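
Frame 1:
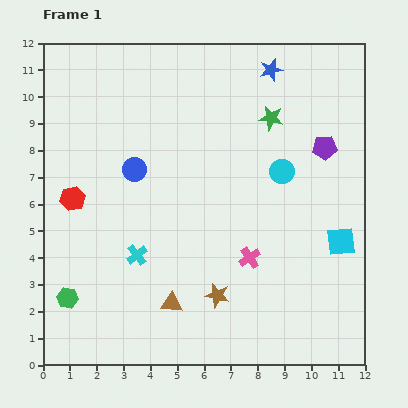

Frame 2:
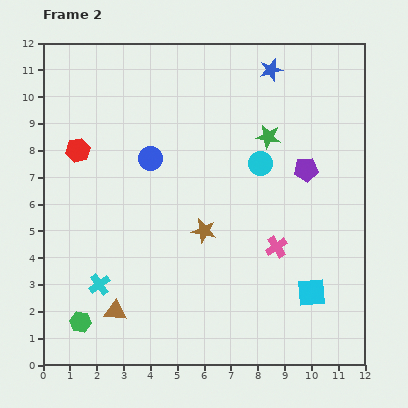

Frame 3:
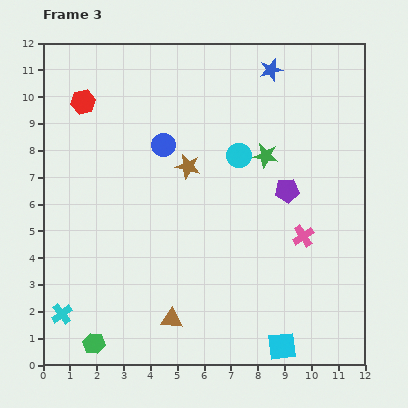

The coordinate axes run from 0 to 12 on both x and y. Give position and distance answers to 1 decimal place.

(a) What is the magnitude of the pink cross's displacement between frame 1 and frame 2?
1.1

The pink cross moved from (7.7, 4.0) to (8.7, 4.4), a distance of √(1.0² + 0.4²) ≈ 1.1.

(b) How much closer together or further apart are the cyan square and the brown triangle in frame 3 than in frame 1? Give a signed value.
-2.5

Distance in frame 1: 6.7. Distance in frame 3: 4.2.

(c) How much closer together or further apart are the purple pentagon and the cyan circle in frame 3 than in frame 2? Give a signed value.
+0.5

Distance in frame 2: 1.7. Distance in frame 3: 2.2.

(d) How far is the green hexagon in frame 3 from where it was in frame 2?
0.9

The green hexagon moved from (1.4, 1.6) to (1.9, 0.8), a distance of √(0.5² + 0.8²) ≈ 0.9.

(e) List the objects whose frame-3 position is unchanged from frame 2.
the blue star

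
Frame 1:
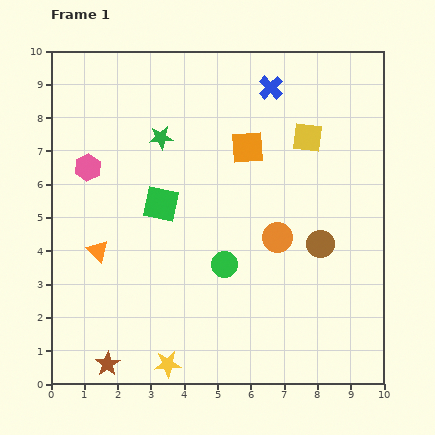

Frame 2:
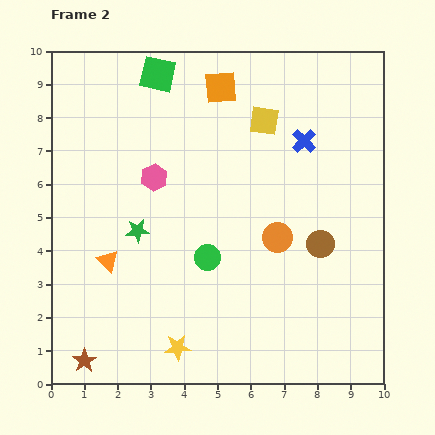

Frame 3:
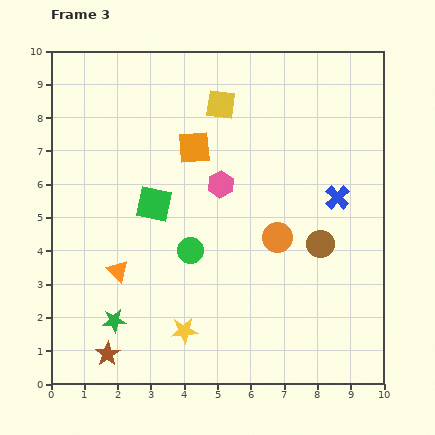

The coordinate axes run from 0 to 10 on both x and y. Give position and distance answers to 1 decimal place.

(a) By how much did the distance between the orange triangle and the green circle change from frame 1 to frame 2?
-0.8

Distance in frame 1: 3.8. Distance in frame 2: 3.0.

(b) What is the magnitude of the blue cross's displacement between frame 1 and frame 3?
3.9

The blue cross moved from (6.6, 8.9) to (8.6, 5.6), a distance of √(2.0² + 3.3²) ≈ 3.9.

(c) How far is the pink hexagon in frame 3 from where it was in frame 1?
4.0

The pink hexagon moved from (1.1, 6.5) to (5.1, 6.0), a distance of √(4.0² + 0.5²) ≈ 4.0.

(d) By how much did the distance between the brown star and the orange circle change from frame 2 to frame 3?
-0.7

Distance in frame 2: 6.9. Distance in frame 3: 6.2.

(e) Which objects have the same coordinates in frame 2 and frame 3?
the orange circle, the brown circle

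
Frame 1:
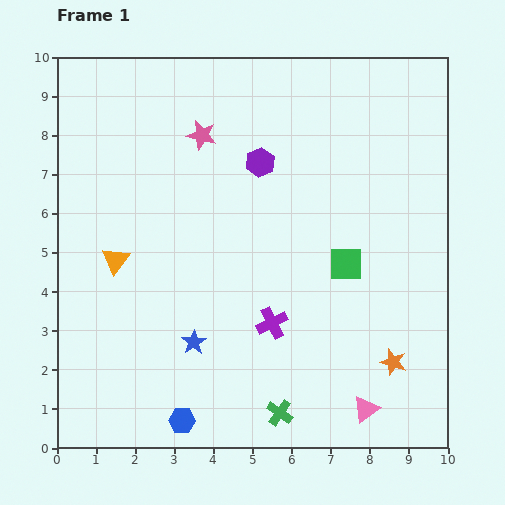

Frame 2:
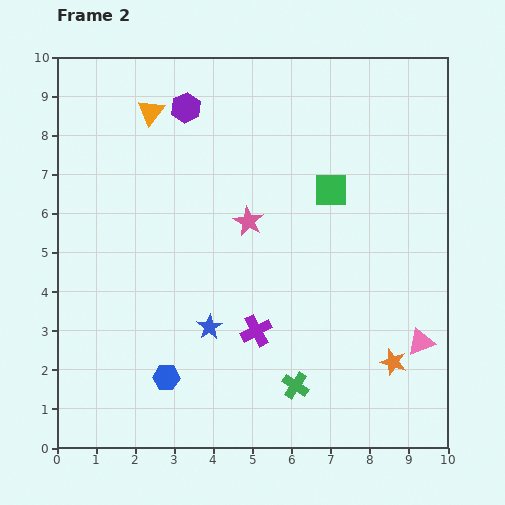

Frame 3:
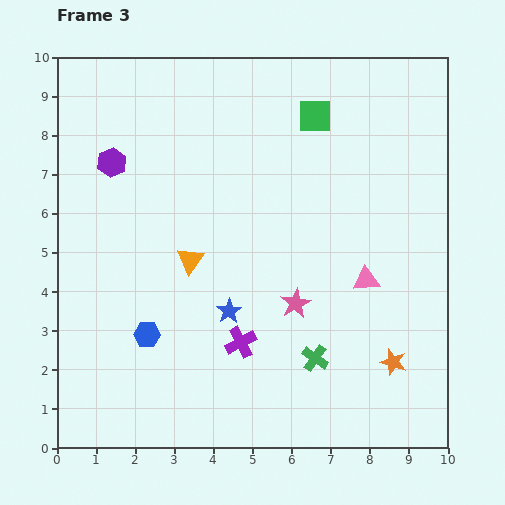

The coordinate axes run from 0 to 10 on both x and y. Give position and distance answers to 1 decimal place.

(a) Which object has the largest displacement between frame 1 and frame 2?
the orange triangle

(moved 3.9; next 2.5)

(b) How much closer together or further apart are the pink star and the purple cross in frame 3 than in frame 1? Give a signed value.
-3.4

Distance in frame 1: 5.1. Distance in frame 3: 1.7.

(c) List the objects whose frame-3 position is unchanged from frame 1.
the orange star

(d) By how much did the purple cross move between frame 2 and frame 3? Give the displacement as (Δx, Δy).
(-0.4, -0.3)

The purple cross was at (5.1, 3.0) in frame 2 and (4.7, 2.7) in frame 3.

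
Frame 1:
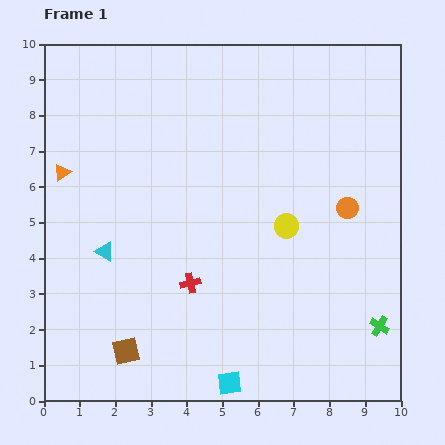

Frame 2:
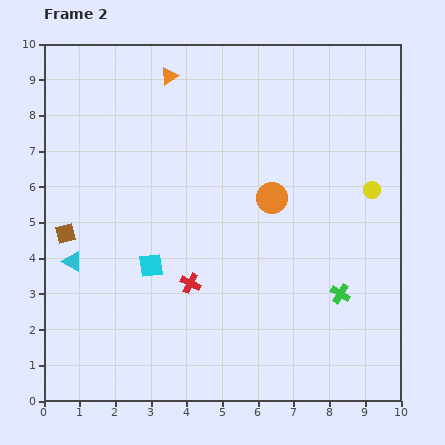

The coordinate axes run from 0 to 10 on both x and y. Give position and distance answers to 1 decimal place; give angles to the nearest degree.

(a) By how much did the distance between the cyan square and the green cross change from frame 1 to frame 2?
+0.9

Distance in frame 1: 4.5. Distance in frame 2: 5.4.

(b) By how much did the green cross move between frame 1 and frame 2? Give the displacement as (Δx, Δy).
(-1.1, 0.9)

The green cross was at (9.4, 2.1) in frame 1 and (8.3, 3.0) in frame 2.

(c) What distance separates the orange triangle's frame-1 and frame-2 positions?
4.0

The orange triangle moved from (0.5, 6.4) to (3.5, 9.1), a distance of √(3.0² + 2.7²) ≈ 4.0.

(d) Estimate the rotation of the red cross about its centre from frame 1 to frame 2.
40° clockwise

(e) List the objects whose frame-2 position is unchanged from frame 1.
the red cross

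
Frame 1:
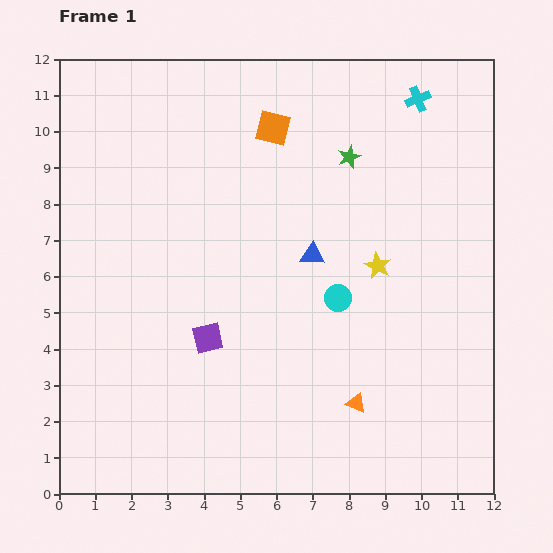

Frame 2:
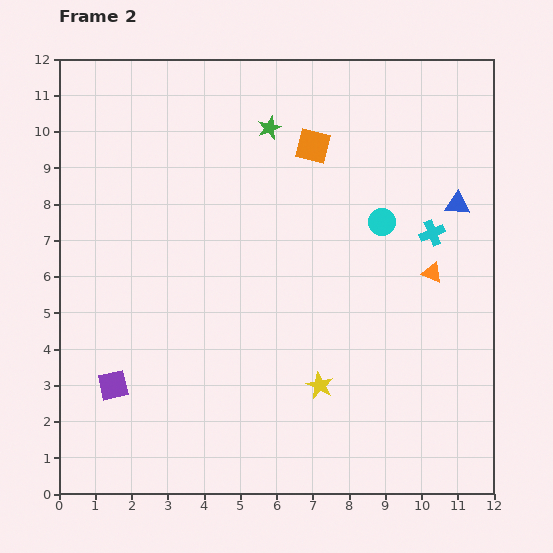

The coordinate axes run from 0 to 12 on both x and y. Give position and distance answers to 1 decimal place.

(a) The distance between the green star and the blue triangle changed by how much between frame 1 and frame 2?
+2.7

Distance in frame 1: 2.9. Distance in frame 2: 5.6.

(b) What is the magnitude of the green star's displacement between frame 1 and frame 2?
2.3

The green star moved from (8.0, 9.3) to (5.8, 10.1), a distance of √(2.2² + 0.8²) ≈ 2.3.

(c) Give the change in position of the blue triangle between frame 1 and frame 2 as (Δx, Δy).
(4.0, 1.4)

The blue triangle was at (7.0, 6.6) in frame 1 and (11.0, 8.0) in frame 2.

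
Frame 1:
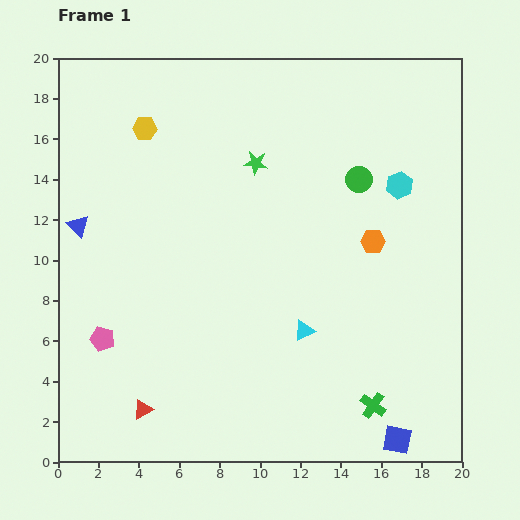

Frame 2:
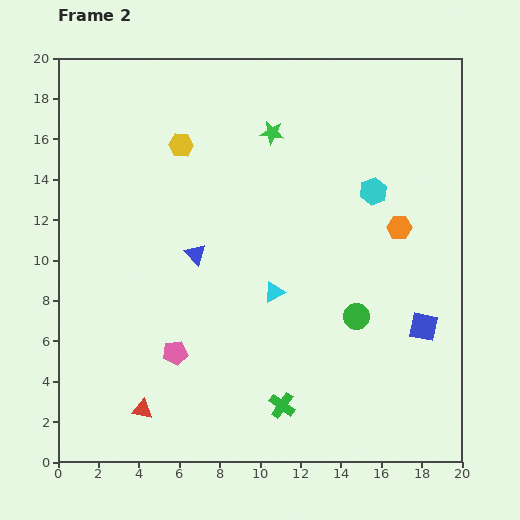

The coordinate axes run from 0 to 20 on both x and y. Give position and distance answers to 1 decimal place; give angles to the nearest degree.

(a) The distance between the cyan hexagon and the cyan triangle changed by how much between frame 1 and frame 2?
-1.6

Distance in frame 1: 8.6. Distance in frame 2: 7.0.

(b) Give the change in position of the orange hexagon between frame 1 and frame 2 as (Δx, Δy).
(1.3, 0.7)

The orange hexagon was at (15.6, 10.9) in frame 1 and (16.9, 11.6) in frame 2.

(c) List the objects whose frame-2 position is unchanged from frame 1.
the red triangle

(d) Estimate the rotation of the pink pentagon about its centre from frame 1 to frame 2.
25° counter-clockwise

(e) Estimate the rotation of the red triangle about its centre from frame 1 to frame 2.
39° clockwise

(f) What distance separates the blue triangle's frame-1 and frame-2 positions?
6.0

The blue triangle moved from (1.0, 11.7) to (6.8, 10.3), a distance of √(5.8² + 1.4²) ≈ 6.0.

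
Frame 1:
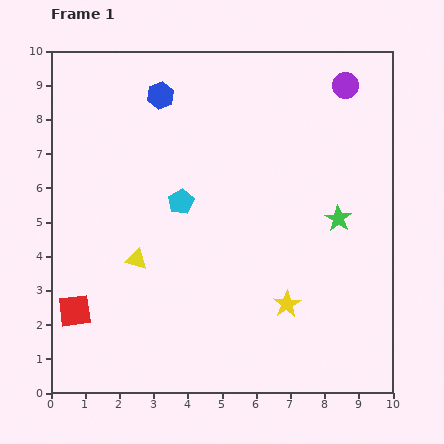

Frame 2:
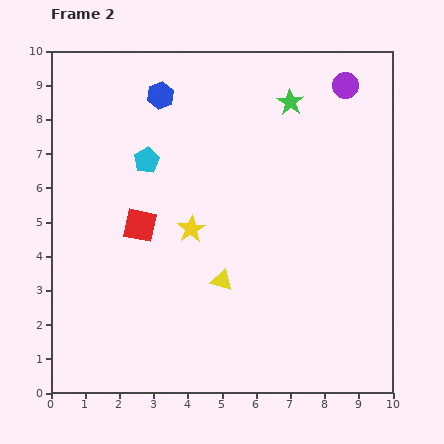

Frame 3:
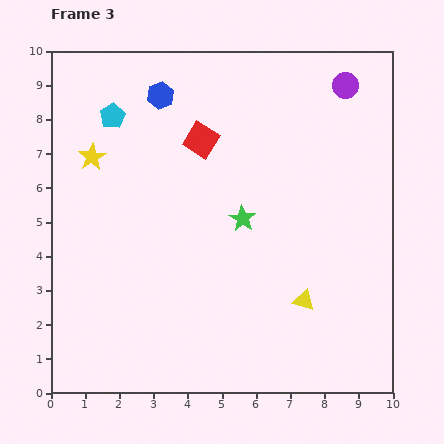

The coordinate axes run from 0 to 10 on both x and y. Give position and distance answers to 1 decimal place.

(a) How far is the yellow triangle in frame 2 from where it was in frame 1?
2.6

The yellow triangle moved from (2.5, 3.9) to (5.0, 3.3), a distance of √(2.5² + 0.6²) ≈ 2.6.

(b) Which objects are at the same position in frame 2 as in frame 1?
the blue hexagon, the purple circle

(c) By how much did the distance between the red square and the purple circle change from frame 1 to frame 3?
-5.8

Distance in frame 1: 10.3. Distance in frame 3: 4.5.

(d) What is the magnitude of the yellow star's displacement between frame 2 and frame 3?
3.6

The yellow star moved from (4.1, 4.8) to (1.2, 6.9), a distance of √(2.9² + 2.1²) ≈ 3.6.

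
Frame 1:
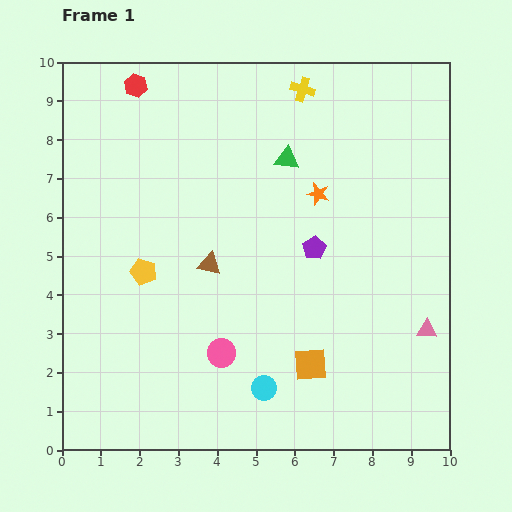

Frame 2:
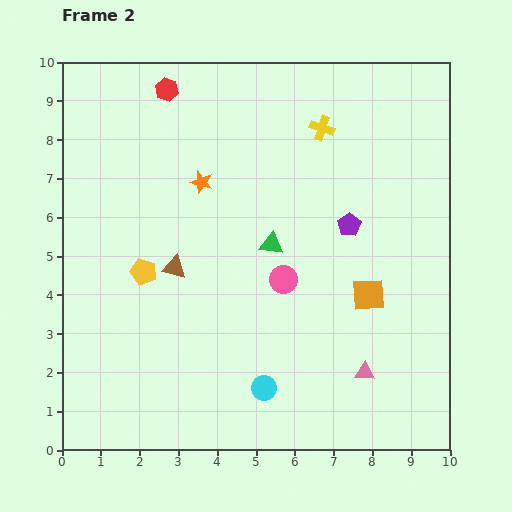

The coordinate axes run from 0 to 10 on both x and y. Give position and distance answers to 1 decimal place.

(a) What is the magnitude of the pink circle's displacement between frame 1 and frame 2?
2.5

The pink circle moved from (4.1, 2.5) to (5.7, 4.4), a distance of √(1.6² + 1.9²) ≈ 2.5.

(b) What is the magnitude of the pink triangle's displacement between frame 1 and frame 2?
1.9

The pink triangle moved from (9.4, 3.1) to (7.8, 2.0), a distance of √(1.6² + 1.1²) ≈ 1.9.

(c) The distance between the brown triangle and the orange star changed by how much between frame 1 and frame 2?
-1.0

Distance in frame 1: 3.3. Distance in frame 2: 2.3.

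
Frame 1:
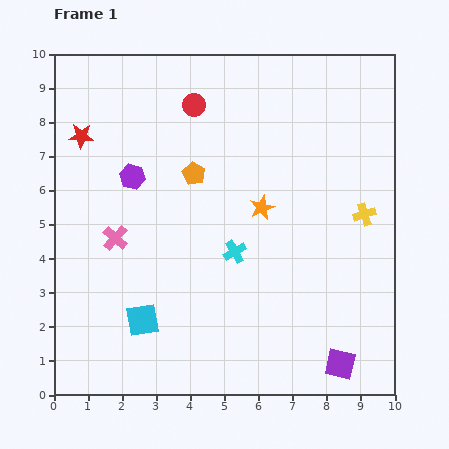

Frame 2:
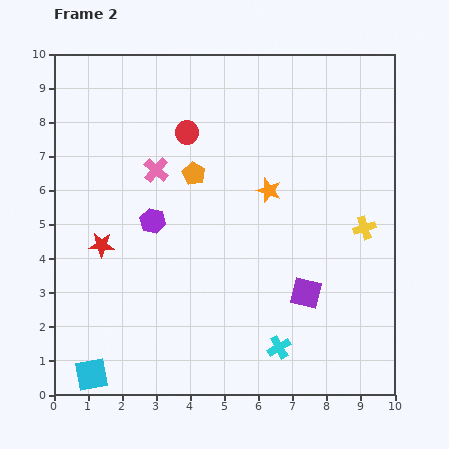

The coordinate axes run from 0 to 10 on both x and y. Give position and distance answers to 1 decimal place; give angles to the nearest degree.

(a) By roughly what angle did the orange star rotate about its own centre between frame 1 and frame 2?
30° counter-clockwise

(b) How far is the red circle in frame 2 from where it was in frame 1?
0.8

The red circle moved from (4.1, 8.5) to (3.9, 7.7), a distance of √(0.2² + 0.8²) ≈ 0.8.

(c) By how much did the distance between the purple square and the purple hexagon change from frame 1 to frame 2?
-3.2

Distance in frame 1: 8.2. Distance in frame 2: 5.0.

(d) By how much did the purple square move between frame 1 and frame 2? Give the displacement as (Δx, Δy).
(-1.0, 2.1)

The purple square was at (8.4, 0.9) in frame 1 and (7.4, 3.0) in frame 2.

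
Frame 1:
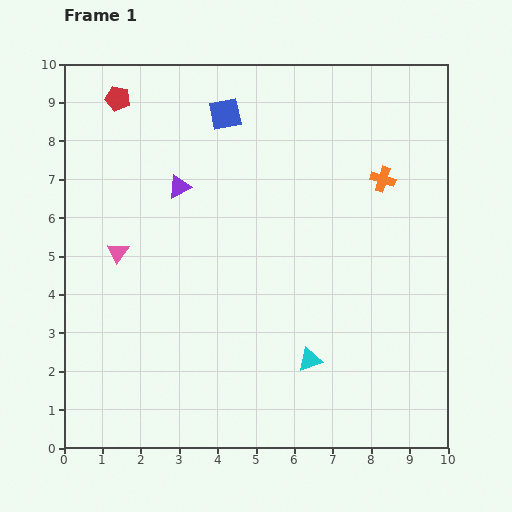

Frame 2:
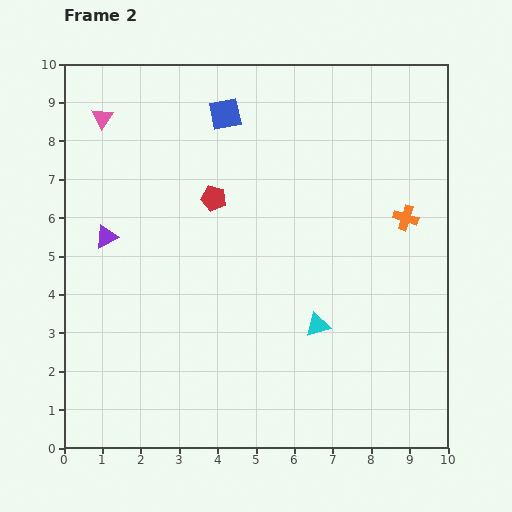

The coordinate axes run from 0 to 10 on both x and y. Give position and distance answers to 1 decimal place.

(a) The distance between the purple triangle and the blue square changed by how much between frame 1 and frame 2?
+2.3

Distance in frame 1: 2.2. Distance in frame 2: 4.5.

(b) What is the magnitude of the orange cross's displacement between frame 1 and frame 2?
1.2

The orange cross moved from (8.3, 7.0) to (8.9, 6.0), a distance of √(0.6² + 1.0²) ≈ 1.2.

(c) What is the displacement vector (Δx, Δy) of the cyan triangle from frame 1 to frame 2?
(0.2, 0.9)

The cyan triangle was at (6.4, 2.3) in frame 1 and (6.6, 3.2) in frame 2.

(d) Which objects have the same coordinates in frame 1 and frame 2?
the blue square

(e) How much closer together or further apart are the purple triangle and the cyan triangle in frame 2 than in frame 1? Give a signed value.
+0.4

Distance in frame 1: 5.6. Distance in frame 2: 6.0.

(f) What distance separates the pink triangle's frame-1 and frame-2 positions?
3.5

The pink triangle moved from (1.4, 5.1) to (1.0, 8.6), a distance of √(0.4² + 3.5²) ≈ 3.5.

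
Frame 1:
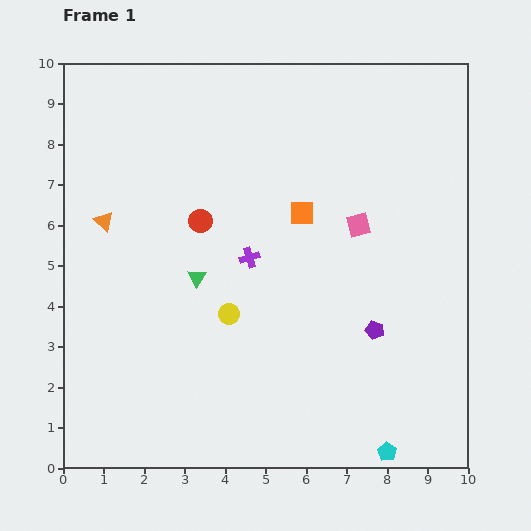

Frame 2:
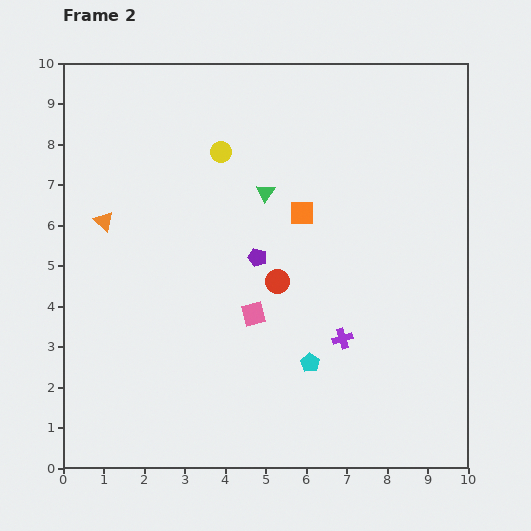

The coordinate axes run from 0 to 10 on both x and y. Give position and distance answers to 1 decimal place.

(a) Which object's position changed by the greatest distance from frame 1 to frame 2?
the yellow circle

(moved 4.0; next 3.4)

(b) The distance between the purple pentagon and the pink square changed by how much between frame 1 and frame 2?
-1.2

Distance in frame 1: 2.6. Distance in frame 2: 1.4.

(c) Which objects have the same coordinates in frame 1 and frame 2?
the orange triangle, the orange square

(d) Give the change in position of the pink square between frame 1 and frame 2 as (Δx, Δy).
(-2.6, -2.2)

The pink square was at (7.3, 6.0) in frame 1 and (4.7, 3.8) in frame 2.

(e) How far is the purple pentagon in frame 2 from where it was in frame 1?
3.4

The purple pentagon moved from (7.7, 3.4) to (4.8, 5.2), a distance of √(2.9² + 1.8²) ≈ 3.4.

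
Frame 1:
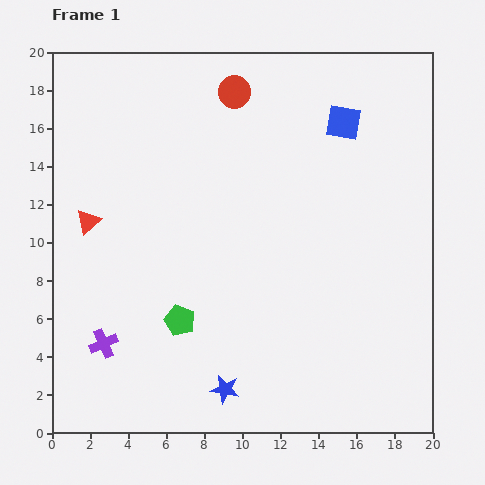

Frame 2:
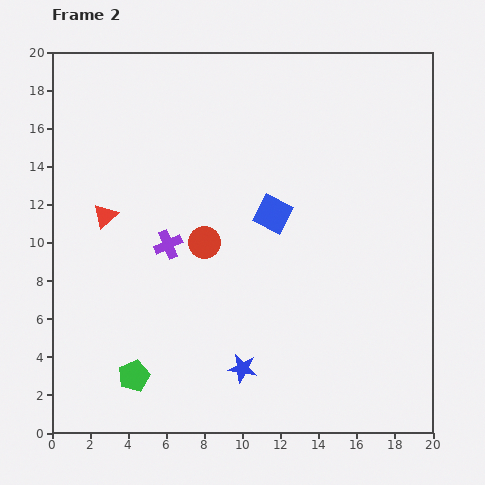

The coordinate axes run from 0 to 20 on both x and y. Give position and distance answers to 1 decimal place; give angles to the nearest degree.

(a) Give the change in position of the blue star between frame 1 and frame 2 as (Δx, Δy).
(0.9, 1.1)

The blue star was at (9.1, 2.3) in frame 1 and (10.0, 3.4) in frame 2.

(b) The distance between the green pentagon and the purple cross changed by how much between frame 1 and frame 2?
+2.9

Distance in frame 1: 4.2. Distance in frame 2: 7.1.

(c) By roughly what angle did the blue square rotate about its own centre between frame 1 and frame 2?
19° clockwise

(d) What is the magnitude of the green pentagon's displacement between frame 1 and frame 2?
3.8

The green pentagon moved from (6.7, 5.9) to (4.3, 3.0), a distance of √(2.4² + 2.9²) ≈ 3.8.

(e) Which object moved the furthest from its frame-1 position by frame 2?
the red circle

(moved 8.1; next 6.2)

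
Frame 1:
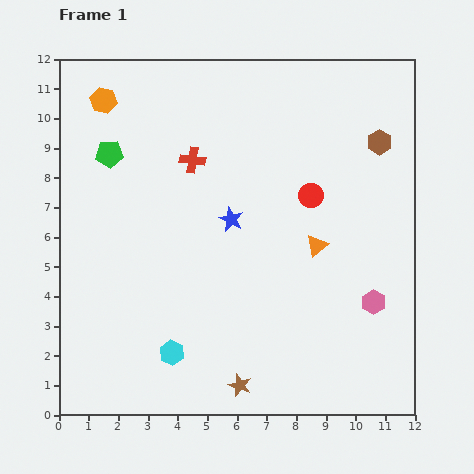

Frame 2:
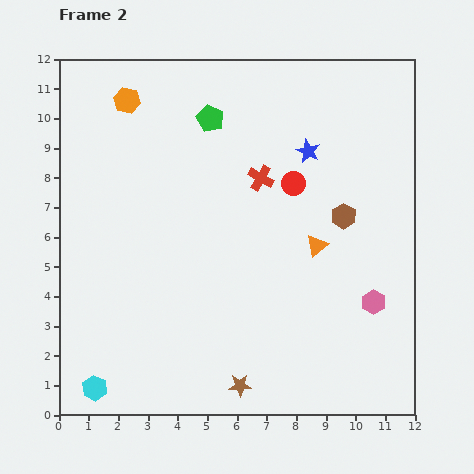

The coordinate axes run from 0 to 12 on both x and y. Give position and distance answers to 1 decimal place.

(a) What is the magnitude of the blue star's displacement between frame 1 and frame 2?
3.5

The blue star moved from (5.8, 6.6) to (8.4, 8.9), a distance of √(2.6² + 2.3²) ≈ 3.5.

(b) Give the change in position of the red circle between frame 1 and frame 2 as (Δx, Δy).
(-0.6, 0.4)

The red circle was at (8.5, 7.4) in frame 1 and (7.9, 7.8) in frame 2.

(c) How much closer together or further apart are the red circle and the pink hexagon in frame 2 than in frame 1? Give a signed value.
+0.6

Distance in frame 1: 4.2. Distance in frame 2: 4.8.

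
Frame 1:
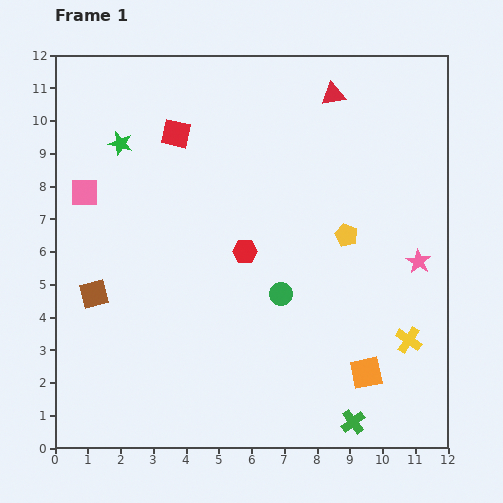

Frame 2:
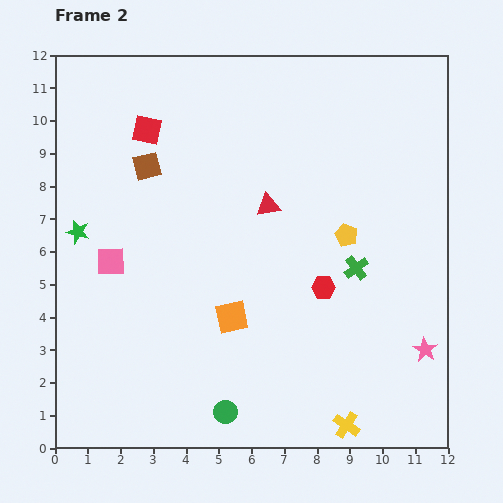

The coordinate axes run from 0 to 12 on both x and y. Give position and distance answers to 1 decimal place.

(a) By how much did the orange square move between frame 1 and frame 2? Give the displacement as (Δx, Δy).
(-4.1, 1.7)

The orange square was at (9.5, 2.3) in frame 1 and (5.4, 4.0) in frame 2.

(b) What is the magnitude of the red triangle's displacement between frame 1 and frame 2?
3.9

The red triangle moved from (8.5, 10.8) to (6.5, 7.4), a distance of √(2.0² + 3.4²) ≈ 3.9.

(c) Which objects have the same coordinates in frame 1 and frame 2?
the yellow pentagon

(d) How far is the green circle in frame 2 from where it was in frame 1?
4.0

The green circle moved from (6.9, 4.7) to (5.2, 1.1), a distance of √(1.7² + 3.6²) ≈ 4.0.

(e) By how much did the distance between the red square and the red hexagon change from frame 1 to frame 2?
+3.0

Distance in frame 1: 4.2. Distance in frame 2: 7.2.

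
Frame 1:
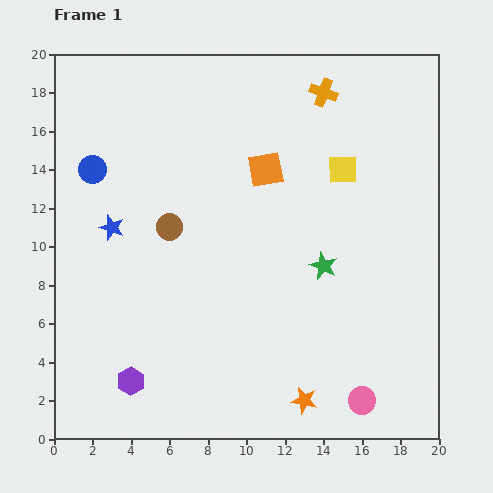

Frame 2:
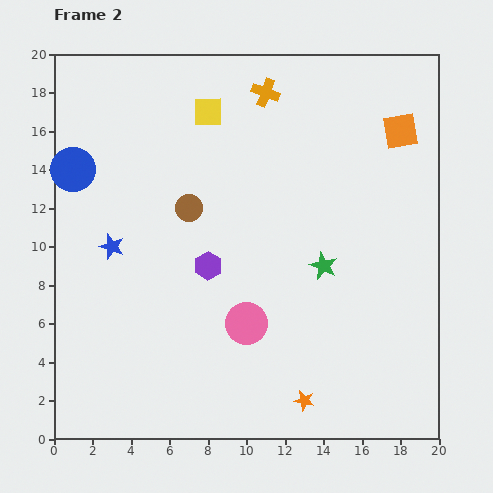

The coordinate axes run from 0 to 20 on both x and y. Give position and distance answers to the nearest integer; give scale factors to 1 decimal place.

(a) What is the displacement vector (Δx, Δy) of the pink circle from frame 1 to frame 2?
(-6, 4)

The pink circle was at (16, 2) in frame 1 and (10, 6) in frame 2.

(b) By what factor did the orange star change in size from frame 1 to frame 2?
0.8×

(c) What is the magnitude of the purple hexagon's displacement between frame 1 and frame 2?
7

The purple hexagon moved from (4, 3) to (8, 9), a distance of √(4² + 6²) ≈ 7.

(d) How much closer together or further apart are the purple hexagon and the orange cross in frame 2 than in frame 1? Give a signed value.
-9

Distance in frame 1: 18. Distance in frame 2: 9.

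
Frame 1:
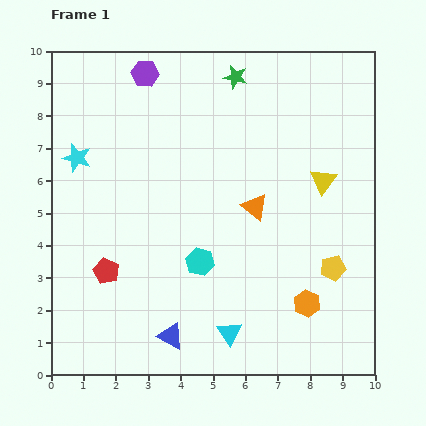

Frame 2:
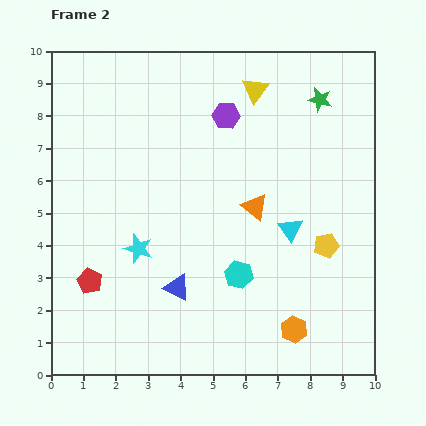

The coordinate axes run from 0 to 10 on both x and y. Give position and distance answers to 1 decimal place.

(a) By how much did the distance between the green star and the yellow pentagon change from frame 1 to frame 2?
-2.1

Distance in frame 1: 6.6. Distance in frame 2: 4.5.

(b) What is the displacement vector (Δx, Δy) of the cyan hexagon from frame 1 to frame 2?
(1.2, -0.4)

The cyan hexagon was at (4.6, 3.5) in frame 1 and (5.8, 3.1) in frame 2.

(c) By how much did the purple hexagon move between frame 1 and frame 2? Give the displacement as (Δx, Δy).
(2.5, -1.3)

The purple hexagon was at (2.9, 9.3) in frame 1 and (5.4, 8.0) in frame 2.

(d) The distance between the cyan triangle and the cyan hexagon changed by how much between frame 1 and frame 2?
-0.3

Distance in frame 1: 2.4. Distance in frame 2: 2.1.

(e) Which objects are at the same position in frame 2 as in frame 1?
the orange triangle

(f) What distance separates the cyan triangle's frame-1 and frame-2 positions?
3.7

The cyan triangle moved from (5.5, 1.3) to (7.4, 4.5), a distance of √(1.9² + 3.2²) ≈ 3.7.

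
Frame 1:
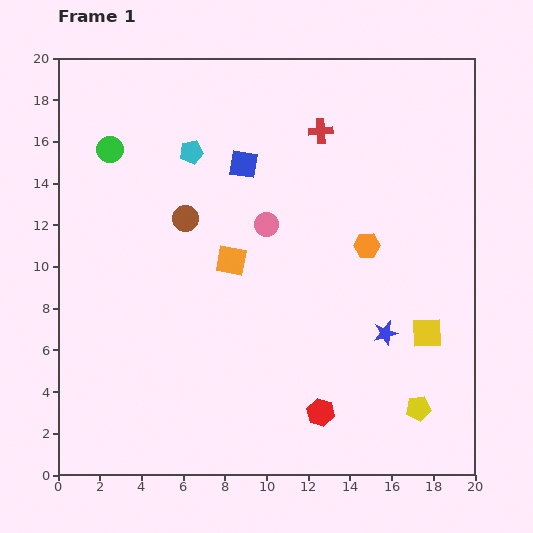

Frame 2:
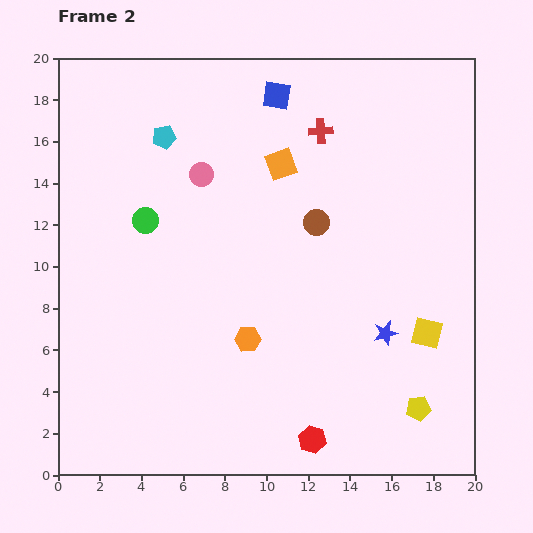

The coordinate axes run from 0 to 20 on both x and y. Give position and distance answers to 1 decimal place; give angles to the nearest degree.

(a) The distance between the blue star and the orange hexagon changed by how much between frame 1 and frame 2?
+2.3

Distance in frame 1: 4.3. Distance in frame 2: 6.6.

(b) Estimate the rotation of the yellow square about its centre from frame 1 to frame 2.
16° clockwise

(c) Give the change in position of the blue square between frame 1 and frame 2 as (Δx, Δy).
(1.6, 3.3)

The blue square was at (8.9, 14.9) in frame 1 and (10.5, 18.2) in frame 2.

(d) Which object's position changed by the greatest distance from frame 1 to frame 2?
the orange hexagon

(moved 7.3; next 6.3)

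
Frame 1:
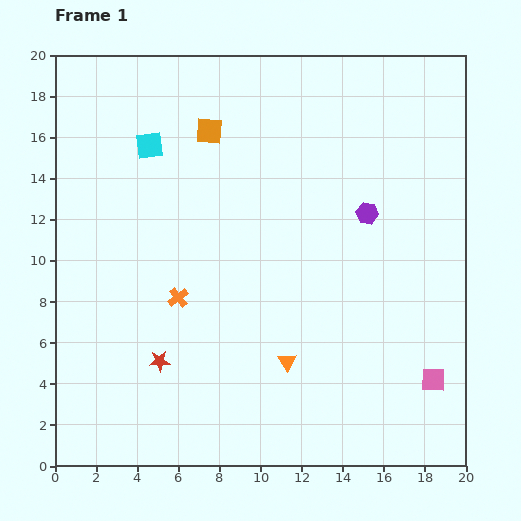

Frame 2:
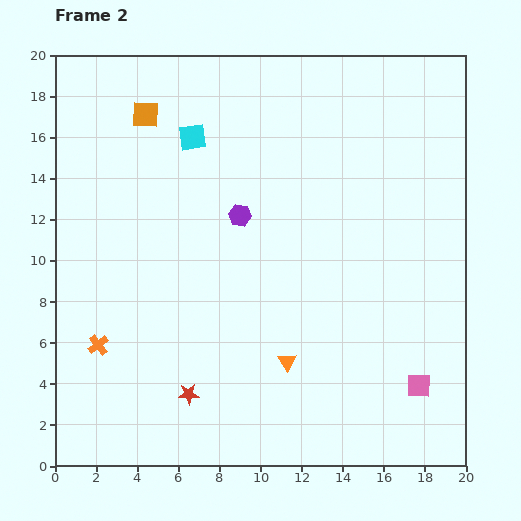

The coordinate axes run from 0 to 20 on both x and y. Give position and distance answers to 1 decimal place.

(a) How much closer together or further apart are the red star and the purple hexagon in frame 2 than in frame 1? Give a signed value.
-3.3

Distance in frame 1: 12.4. Distance in frame 2: 9.1.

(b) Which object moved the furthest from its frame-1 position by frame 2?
the purple hexagon

(moved 6.2; next 4.5)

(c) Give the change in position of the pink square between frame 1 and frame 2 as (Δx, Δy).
(-0.7, -0.3)

The pink square was at (18.4, 4.2) in frame 1 and (17.7, 3.9) in frame 2.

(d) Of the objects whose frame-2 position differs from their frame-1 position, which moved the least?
the pink square

(moved 0.8)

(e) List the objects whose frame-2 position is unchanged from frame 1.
the orange triangle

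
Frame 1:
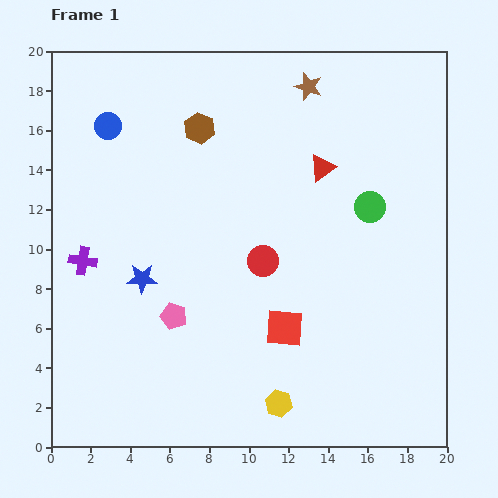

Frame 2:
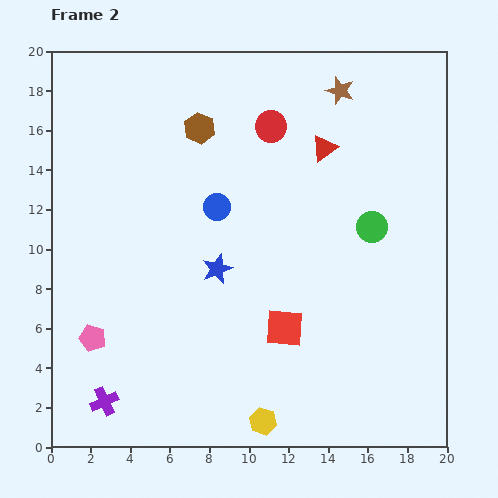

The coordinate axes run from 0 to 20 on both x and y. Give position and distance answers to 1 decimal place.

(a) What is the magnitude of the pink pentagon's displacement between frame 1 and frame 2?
4.2

The pink pentagon moved from (6.2, 6.6) to (2.1, 5.5), a distance of √(4.1² + 1.1²) ≈ 4.2.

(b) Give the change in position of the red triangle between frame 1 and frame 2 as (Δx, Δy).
(0.1, 1.0)

The red triangle was at (13.7, 14.1) in frame 1 and (13.8, 15.1) in frame 2.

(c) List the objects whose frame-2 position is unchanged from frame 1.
the red square, the brown hexagon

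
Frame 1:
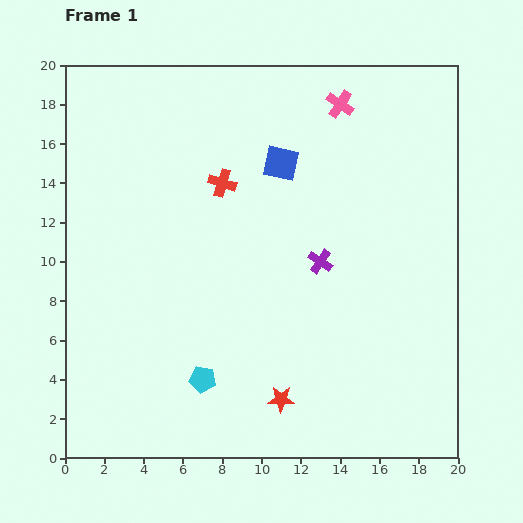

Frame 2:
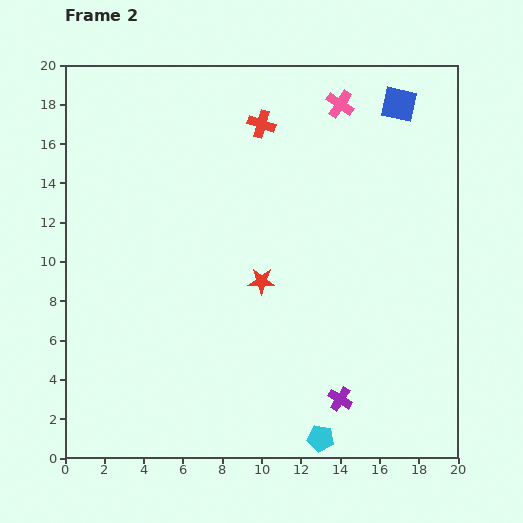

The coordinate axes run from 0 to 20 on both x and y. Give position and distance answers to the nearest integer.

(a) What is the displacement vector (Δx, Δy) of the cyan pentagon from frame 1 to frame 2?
(6, -3)

The cyan pentagon was at (7, 4) in frame 1 and (13, 1) in frame 2.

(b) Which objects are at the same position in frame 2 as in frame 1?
the pink cross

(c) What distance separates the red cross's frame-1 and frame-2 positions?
4

The red cross moved from (8, 14) to (10, 17), a distance of √(2² + 3²) ≈ 4.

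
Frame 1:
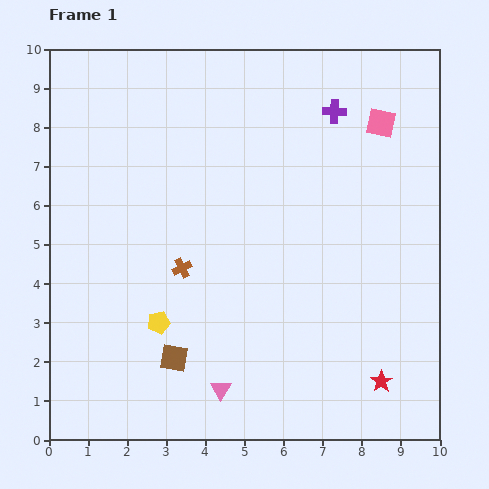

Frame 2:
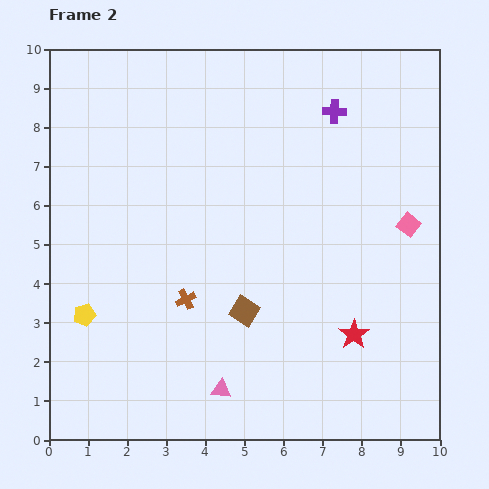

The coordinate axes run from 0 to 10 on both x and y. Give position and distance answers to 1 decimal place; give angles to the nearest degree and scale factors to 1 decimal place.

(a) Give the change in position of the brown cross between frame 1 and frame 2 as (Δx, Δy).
(0.1, -0.8)

The brown cross was at (3.4, 4.4) in frame 1 and (3.5, 3.6) in frame 2.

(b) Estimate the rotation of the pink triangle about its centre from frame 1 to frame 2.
55° counter-clockwise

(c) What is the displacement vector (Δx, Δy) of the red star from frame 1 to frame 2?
(-0.7, 1.2)

The red star was at (8.5, 1.5) in frame 1 and (7.8, 2.7) in frame 2.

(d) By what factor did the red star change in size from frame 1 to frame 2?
1.4×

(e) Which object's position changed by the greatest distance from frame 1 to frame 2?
the pink square

(moved 2.7; next 2.2)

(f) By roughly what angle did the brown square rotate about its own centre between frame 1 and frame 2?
22° clockwise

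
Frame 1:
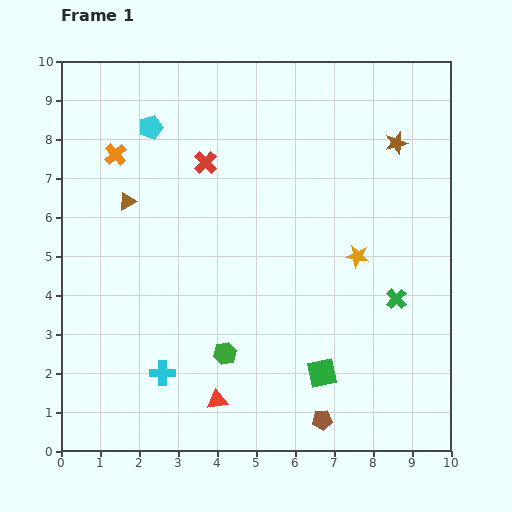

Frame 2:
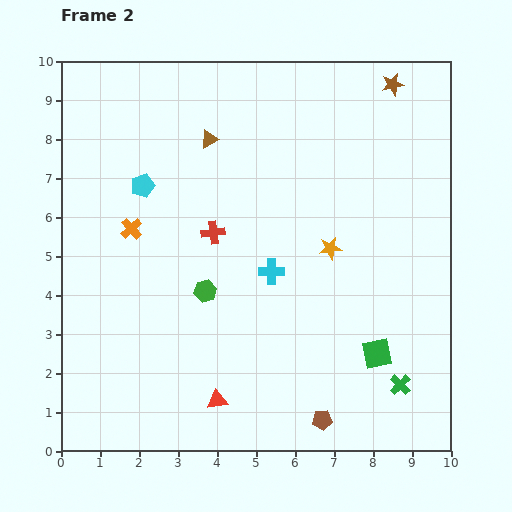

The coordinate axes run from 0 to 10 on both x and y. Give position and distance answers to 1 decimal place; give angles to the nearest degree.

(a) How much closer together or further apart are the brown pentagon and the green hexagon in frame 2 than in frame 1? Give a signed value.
+1.5

Distance in frame 1: 3.0. Distance in frame 2: 4.5.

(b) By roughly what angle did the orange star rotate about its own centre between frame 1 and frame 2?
19° counter-clockwise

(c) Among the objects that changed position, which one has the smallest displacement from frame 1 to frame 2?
the orange star

(moved 0.7)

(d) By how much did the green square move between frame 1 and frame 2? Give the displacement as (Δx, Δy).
(1.4, 0.5)

The green square was at (6.7, 2.0) in frame 1 and (8.1, 2.5) in frame 2.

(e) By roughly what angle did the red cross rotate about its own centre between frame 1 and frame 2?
39° clockwise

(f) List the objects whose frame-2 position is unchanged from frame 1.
the red triangle, the brown pentagon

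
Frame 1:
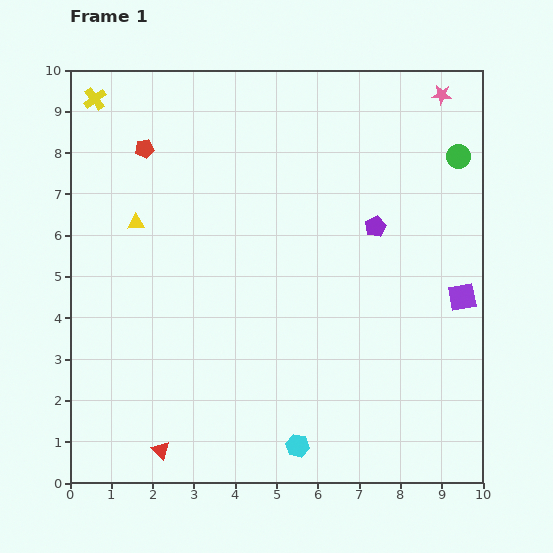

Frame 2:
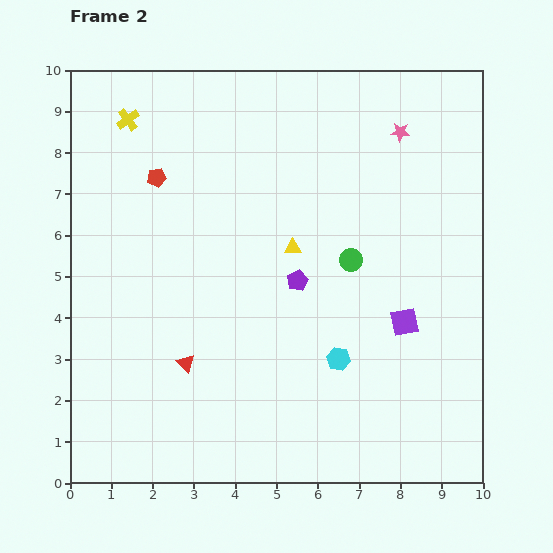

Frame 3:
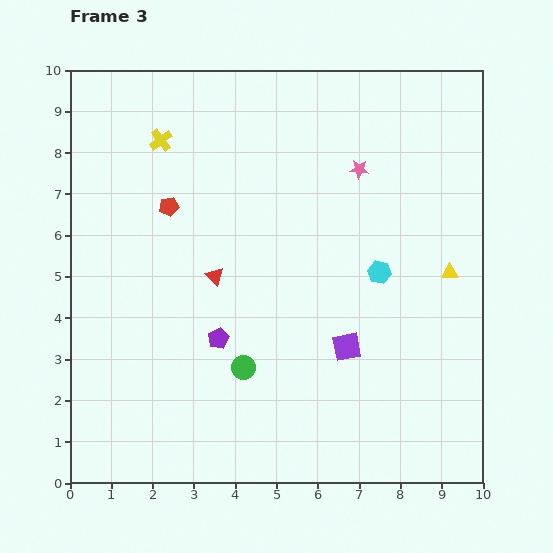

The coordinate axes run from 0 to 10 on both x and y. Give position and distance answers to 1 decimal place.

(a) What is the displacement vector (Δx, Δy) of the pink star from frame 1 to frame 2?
(-1.0, -0.9)

The pink star was at (9.0, 9.4) in frame 1 and (8.0, 8.5) in frame 2.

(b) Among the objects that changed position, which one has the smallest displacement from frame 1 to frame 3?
the red pentagon

(moved 1.5)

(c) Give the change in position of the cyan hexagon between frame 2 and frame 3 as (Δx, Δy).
(1.0, 2.1)

The cyan hexagon was at (6.5, 3.0) in frame 2 and (7.5, 5.1) in frame 3.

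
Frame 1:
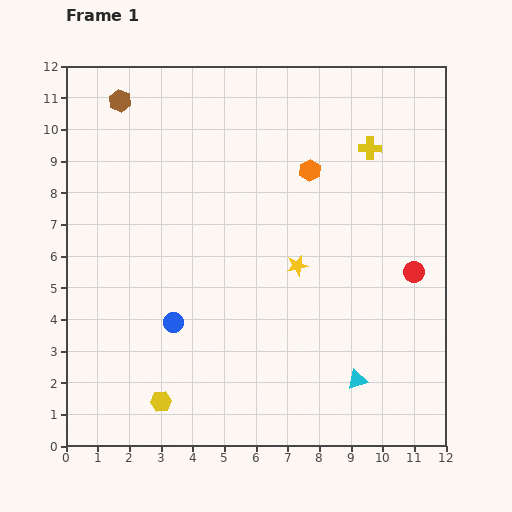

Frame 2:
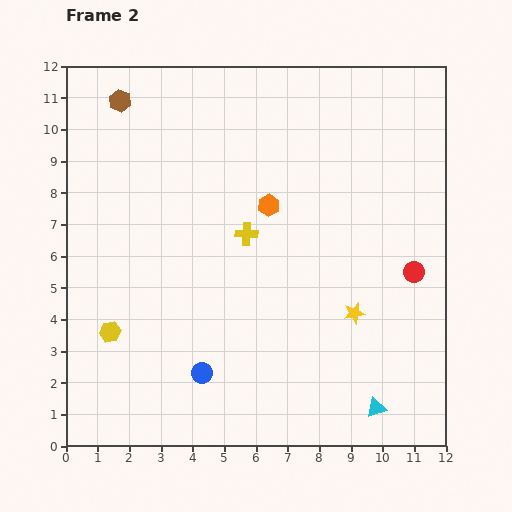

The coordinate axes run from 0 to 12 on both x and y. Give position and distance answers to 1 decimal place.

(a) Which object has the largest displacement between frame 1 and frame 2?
the yellow cross

(moved 4.7; next 2.7)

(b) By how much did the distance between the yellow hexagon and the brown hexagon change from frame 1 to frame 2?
-2.3

Distance in frame 1: 9.6. Distance in frame 2: 7.3.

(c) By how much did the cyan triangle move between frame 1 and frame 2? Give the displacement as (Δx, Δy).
(0.6, -0.9)

The cyan triangle was at (9.2, 2.1) in frame 1 and (9.8, 1.2) in frame 2.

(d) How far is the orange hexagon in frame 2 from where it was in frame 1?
1.7

The orange hexagon moved from (7.7, 8.7) to (6.4, 7.6), a distance of √(1.3² + 1.1²) ≈ 1.7.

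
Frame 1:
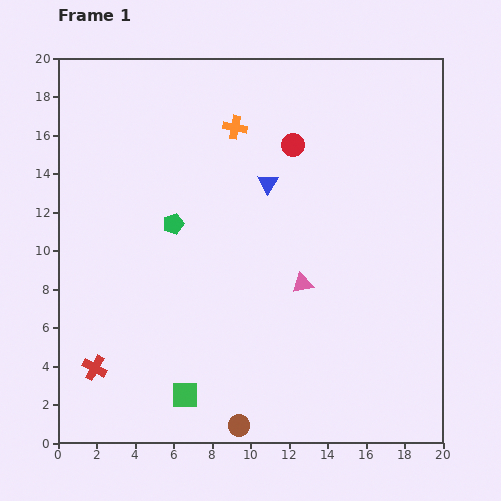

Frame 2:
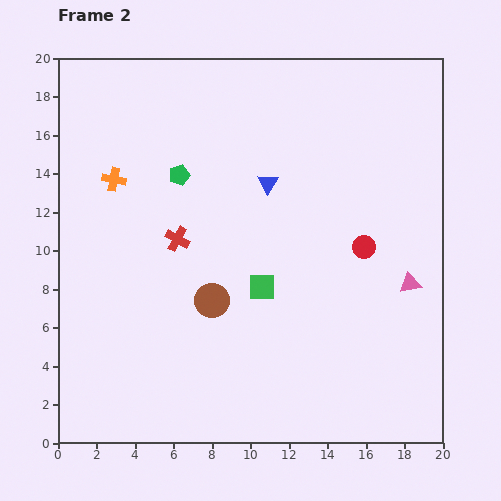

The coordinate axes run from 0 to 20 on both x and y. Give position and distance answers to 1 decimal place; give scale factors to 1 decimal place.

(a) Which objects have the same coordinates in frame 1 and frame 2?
the blue triangle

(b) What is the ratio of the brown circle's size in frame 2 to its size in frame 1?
1.6×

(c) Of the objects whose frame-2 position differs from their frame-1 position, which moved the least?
the green pentagon

(moved 2.5)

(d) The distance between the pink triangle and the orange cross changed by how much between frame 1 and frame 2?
+7.5

Distance in frame 1: 8.8. Distance in frame 2: 16.3.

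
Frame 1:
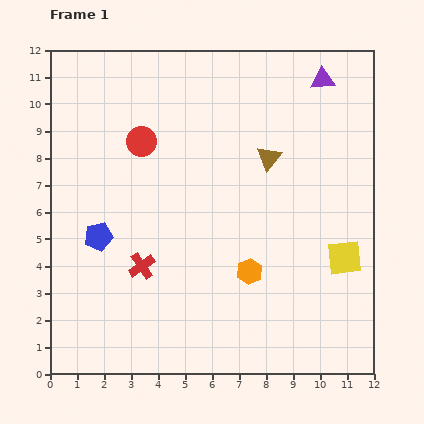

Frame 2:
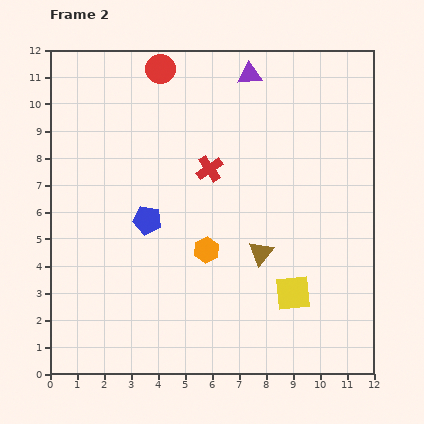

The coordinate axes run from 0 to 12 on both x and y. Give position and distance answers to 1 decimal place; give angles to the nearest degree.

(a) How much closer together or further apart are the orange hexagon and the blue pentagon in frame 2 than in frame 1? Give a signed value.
-3.2

Distance in frame 1: 5.7. Distance in frame 2: 2.5.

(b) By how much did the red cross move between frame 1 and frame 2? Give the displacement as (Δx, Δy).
(2.5, 3.6)

The red cross was at (3.4, 4.0) in frame 1 and (5.9, 7.6) in frame 2.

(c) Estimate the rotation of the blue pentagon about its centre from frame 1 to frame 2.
24° clockwise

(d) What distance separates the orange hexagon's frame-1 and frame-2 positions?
1.8

The orange hexagon moved from (7.4, 3.8) to (5.8, 4.6), a distance of √(1.6² + 0.8²) ≈ 1.8.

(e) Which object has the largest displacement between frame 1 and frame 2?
the red cross

(moved 4.4; next 3.5)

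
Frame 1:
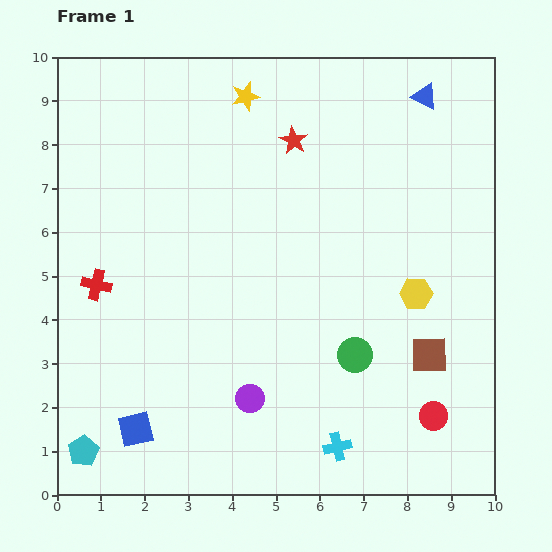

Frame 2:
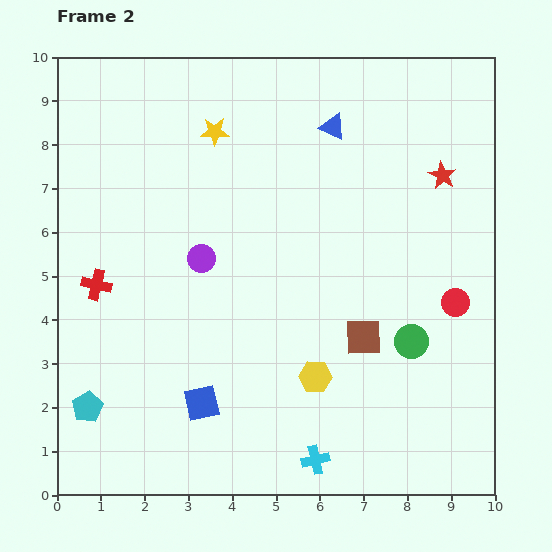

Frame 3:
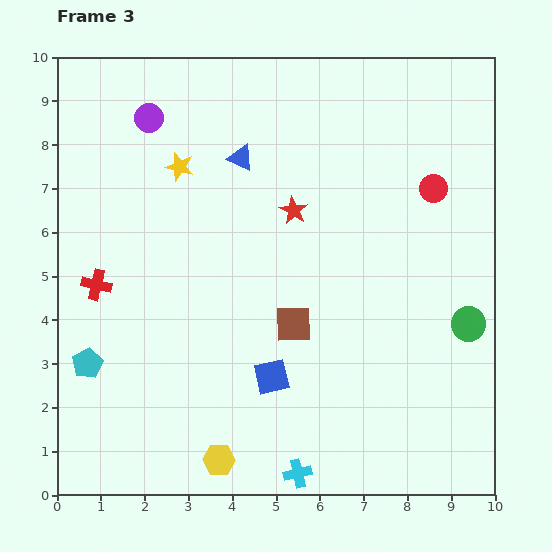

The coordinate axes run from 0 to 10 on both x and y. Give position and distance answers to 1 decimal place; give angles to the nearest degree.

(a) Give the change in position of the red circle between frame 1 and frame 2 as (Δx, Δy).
(0.5, 2.6)

The red circle was at (8.6, 1.8) in frame 1 and (9.1, 4.4) in frame 2.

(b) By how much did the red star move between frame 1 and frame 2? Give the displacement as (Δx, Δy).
(3.4, -0.8)

The red star was at (5.4, 8.1) in frame 1 and (8.8, 7.3) in frame 2.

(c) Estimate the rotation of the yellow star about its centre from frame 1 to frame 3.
30° clockwise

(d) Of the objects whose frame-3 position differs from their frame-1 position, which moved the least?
the cyan cross

(moved 1.1)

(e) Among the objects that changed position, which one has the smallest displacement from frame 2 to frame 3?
the cyan cross

(moved 0.5)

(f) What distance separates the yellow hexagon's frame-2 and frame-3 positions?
2.9

The yellow hexagon moved from (5.9, 2.7) to (3.7, 0.8), a distance of √(2.2² + 1.9²) ≈ 2.9.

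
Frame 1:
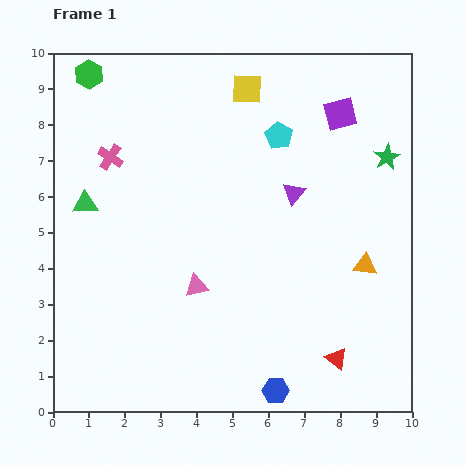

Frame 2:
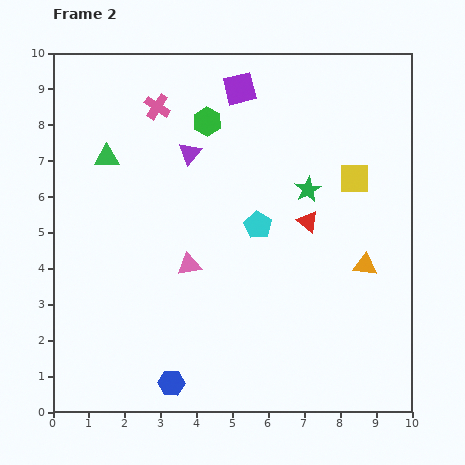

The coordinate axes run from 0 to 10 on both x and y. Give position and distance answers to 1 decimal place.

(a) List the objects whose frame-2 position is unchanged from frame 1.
the orange triangle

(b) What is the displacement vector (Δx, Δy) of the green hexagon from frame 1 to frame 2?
(3.3, -1.3)

The green hexagon was at (1.0, 9.4) in frame 1 and (4.3, 8.1) in frame 2.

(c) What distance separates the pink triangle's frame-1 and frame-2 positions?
0.6

The pink triangle moved from (4.0, 3.5) to (3.8, 4.1), a distance of √(0.2² + 0.6²) ≈ 0.6.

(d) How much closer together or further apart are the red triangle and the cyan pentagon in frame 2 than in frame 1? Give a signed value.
-5.0

Distance in frame 1: 6.4. Distance in frame 2: 1.4.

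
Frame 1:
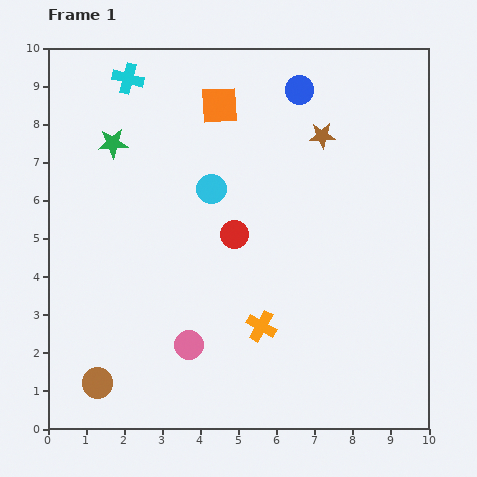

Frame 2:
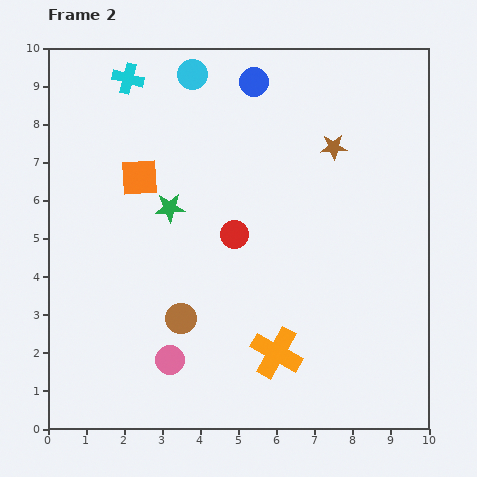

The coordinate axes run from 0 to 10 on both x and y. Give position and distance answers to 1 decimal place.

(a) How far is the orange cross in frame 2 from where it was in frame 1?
0.8

The orange cross moved from (5.6, 2.7) to (6.0, 2.0), a distance of √(0.4² + 0.7²) ≈ 0.8.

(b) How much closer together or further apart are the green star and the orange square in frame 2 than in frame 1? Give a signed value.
-1.9

Distance in frame 1: 3.0. Distance in frame 2: 1.1.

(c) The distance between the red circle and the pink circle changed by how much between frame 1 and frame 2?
+0.6

Distance in frame 1: 3.1. Distance in frame 2: 3.7.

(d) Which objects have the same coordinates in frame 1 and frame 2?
the cyan cross, the red circle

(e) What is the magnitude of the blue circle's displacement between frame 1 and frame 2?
1.2

The blue circle moved from (6.6, 8.9) to (5.4, 9.1), a distance of √(1.2² + 0.2²) ≈ 1.2.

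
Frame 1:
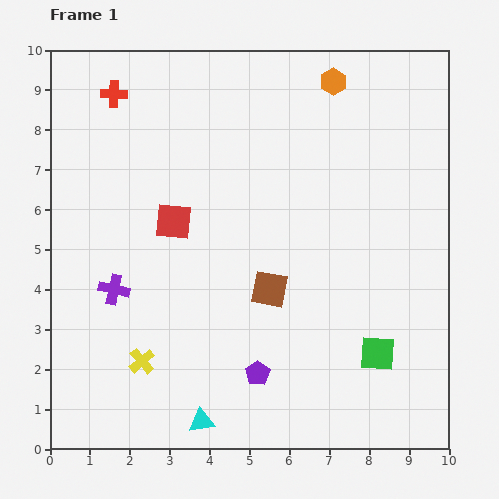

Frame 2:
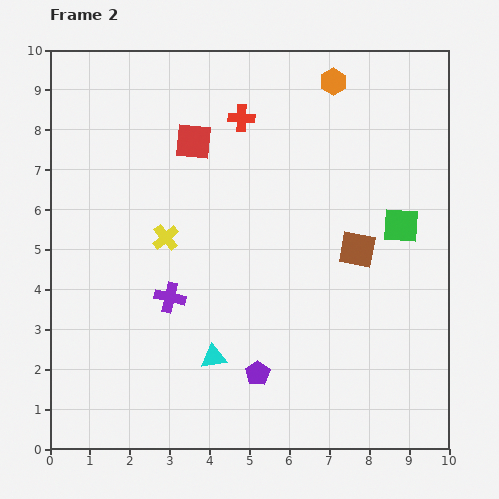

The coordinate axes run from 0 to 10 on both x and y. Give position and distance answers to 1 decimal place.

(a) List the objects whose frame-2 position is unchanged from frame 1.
the purple pentagon, the orange hexagon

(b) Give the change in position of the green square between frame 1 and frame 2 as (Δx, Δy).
(0.6, 3.2)

The green square was at (8.2, 2.4) in frame 1 and (8.8, 5.6) in frame 2.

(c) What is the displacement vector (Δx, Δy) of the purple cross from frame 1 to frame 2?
(1.4, -0.2)

The purple cross was at (1.6, 4.0) in frame 1 and (3.0, 3.8) in frame 2.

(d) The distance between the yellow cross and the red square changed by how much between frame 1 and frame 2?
-1.1

Distance in frame 1: 3.6. Distance in frame 2: 2.5.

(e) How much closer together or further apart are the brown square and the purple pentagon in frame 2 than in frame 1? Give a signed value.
+1.9

Distance in frame 1: 2.1. Distance in frame 2: 4.0.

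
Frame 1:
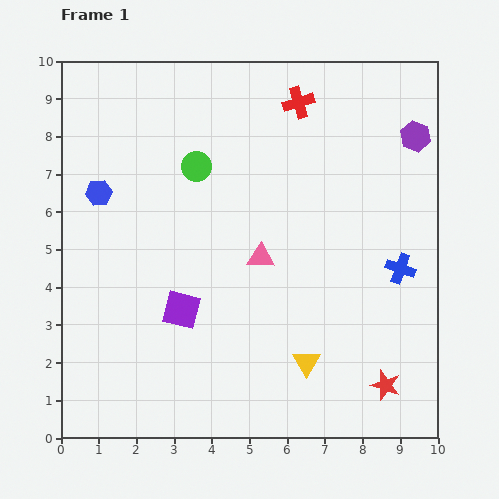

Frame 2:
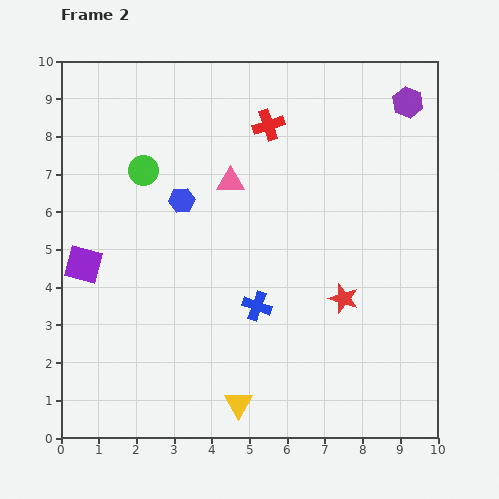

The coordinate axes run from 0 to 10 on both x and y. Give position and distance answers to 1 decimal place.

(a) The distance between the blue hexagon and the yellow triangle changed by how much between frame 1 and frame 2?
-1.5

Distance in frame 1: 7.1. Distance in frame 2: 5.6.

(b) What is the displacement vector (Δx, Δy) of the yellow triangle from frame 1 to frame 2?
(-1.8, -1.1)

The yellow triangle was at (6.5, 2.0) in frame 1 and (4.7, 0.9) in frame 2.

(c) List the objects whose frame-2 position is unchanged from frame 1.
none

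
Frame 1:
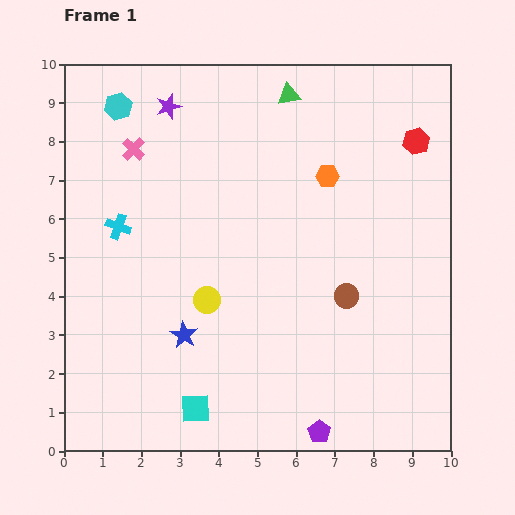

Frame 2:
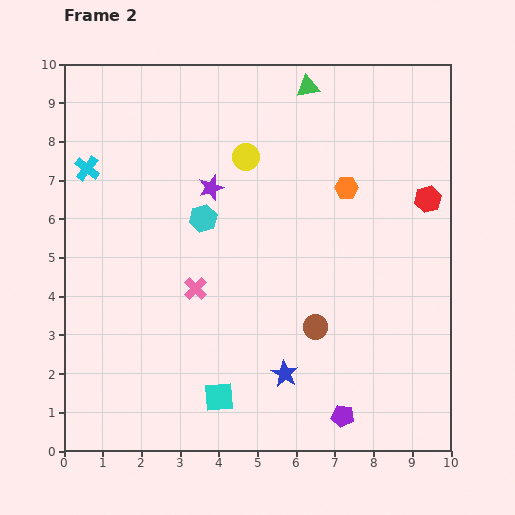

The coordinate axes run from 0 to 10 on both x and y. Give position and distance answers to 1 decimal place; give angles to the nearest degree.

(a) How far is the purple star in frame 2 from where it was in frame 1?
2.4

The purple star moved from (2.7, 8.9) to (3.8, 6.8), a distance of √(1.1² + 2.1²) ≈ 2.4.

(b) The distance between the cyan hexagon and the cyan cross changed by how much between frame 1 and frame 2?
+0.2

Distance in frame 1: 3.1. Distance in frame 2: 3.3.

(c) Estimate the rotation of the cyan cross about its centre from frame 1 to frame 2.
18° clockwise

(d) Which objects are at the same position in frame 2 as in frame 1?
none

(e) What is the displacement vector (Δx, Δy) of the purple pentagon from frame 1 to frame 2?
(0.6, 0.4)

The purple pentagon was at (6.6, 0.5) in frame 1 and (7.2, 0.9) in frame 2.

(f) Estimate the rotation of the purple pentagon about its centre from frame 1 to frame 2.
25° counter-clockwise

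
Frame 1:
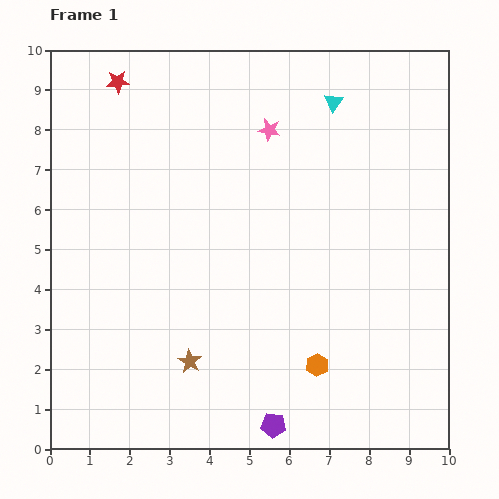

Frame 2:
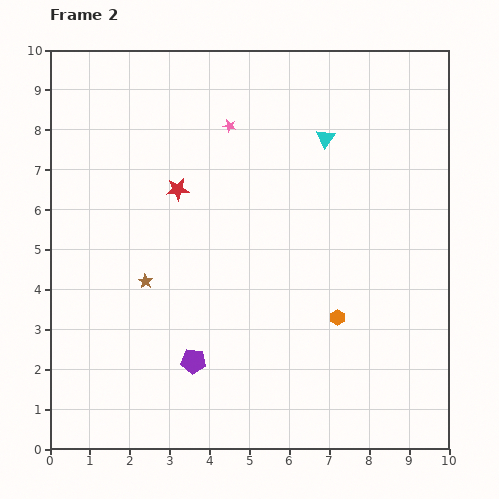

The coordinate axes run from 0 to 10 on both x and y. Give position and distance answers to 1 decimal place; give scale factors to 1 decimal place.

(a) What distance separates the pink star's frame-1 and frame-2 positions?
1.0

The pink star moved from (5.5, 8.0) to (4.5, 8.1), a distance of √(1.0² + 0.1²) ≈ 1.0.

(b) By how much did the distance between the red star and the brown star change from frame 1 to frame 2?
-4.8

Distance in frame 1: 7.2. Distance in frame 2: 2.4.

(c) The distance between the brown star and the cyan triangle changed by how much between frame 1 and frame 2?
-1.6

Distance in frame 1: 7.4. Distance in frame 2: 5.8.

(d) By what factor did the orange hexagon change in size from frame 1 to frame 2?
0.7×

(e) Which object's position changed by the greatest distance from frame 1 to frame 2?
the red star

(moved 3.1; next 2.6)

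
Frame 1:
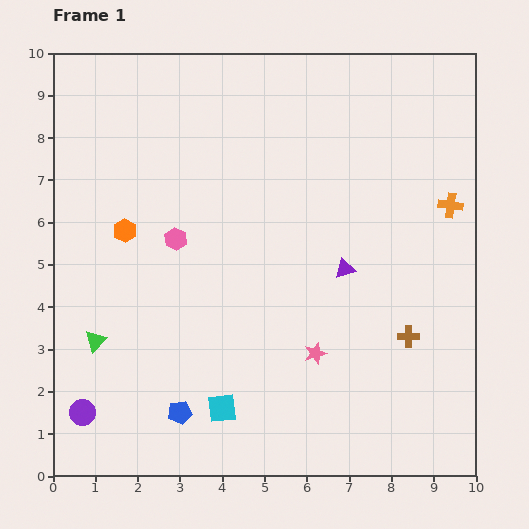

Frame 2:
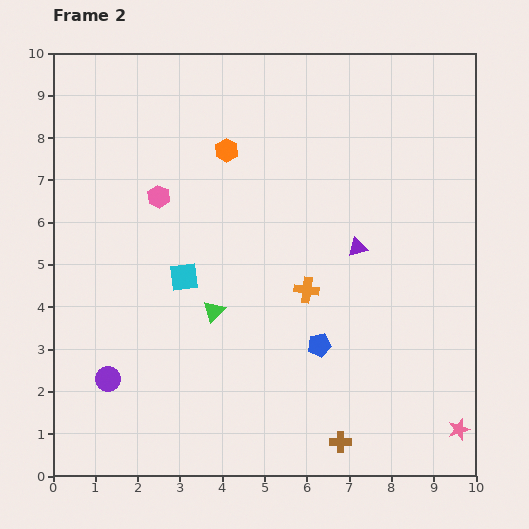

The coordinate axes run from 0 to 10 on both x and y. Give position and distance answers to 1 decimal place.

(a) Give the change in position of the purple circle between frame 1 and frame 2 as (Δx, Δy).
(0.6, 0.8)

The purple circle was at (0.7, 1.5) in frame 1 and (1.3, 2.3) in frame 2.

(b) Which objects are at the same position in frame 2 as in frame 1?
none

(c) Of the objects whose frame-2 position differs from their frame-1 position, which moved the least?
the purple triangle

(moved 0.6)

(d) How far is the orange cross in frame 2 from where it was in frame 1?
3.9

The orange cross moved from (9.4, 6.4) to (6.0, 4.4), a distance of √(3.4² + 2.0²) ≈ 3.9.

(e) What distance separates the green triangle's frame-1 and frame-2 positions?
2.9

The green triangle moved from (1.0, 3.2) to (3.8, 3.9), a distance of √(2.8² + 0.7²) ≈ 2.9.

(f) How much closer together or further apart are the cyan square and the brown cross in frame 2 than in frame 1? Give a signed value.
+0.7

Distance in frame 1: 4.7. Distance in frame 2: 5.4.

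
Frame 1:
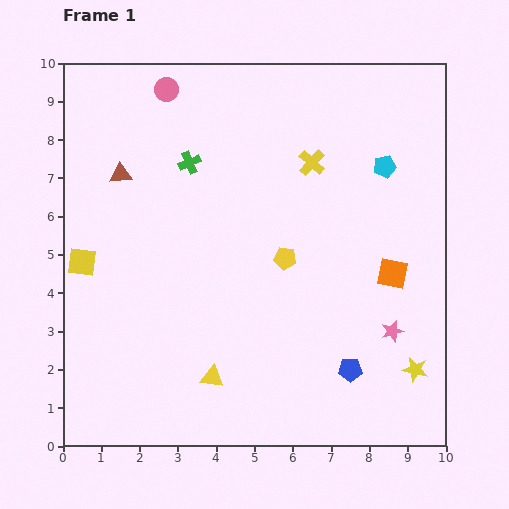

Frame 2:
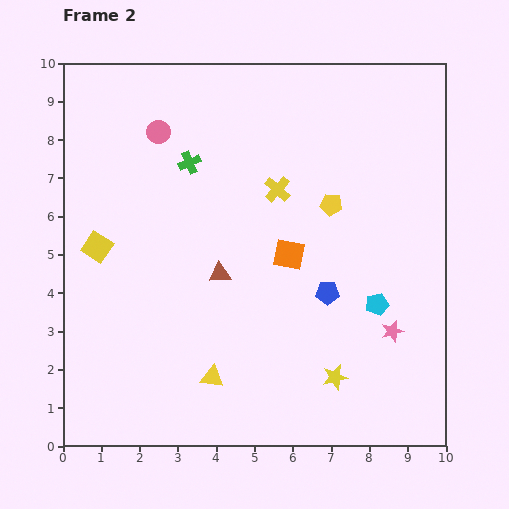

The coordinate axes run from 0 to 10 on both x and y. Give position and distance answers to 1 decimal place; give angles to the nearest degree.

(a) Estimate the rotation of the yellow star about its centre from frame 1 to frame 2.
25° counter-clockwise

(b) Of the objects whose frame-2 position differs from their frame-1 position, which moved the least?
the yellow square

(moved 0.6)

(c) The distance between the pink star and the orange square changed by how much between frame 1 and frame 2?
+1.9

Distance in frame 1: 1.5. Distance in frame 2: 3.4.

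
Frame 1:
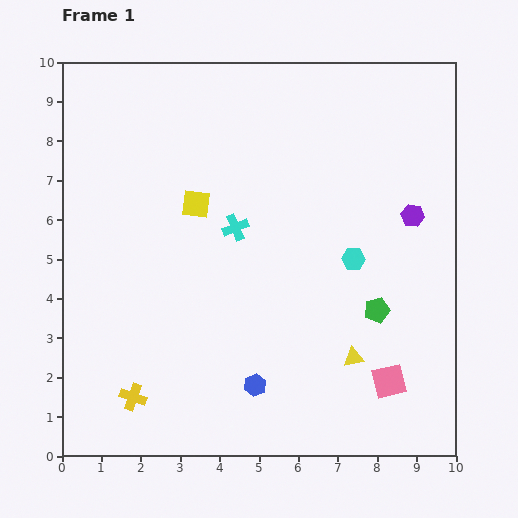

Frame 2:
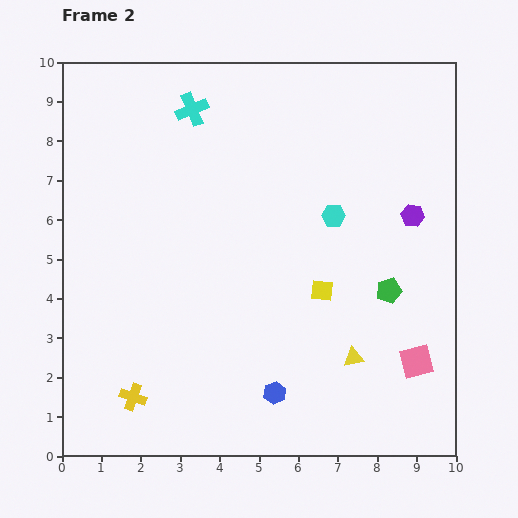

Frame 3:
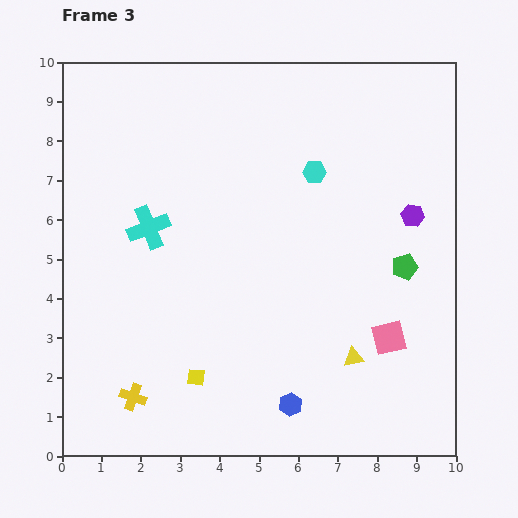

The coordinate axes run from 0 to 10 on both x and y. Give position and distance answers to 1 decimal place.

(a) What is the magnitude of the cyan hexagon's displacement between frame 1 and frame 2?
1.2

The cyan hexagon moved from (7.4, 5.0) to (6.9, 6.1), a distance of √(0.5² + 1.1²) ≈ 1.2.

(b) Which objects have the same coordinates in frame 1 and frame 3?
the yellow cross, the yellow triangle, the purple hexagon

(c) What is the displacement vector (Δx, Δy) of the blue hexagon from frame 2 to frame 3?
(0.4, -0.3)

The blue hexagon was at (5.4, 1.6) in frame 2 and (5.8, 1.3) in frame 3.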